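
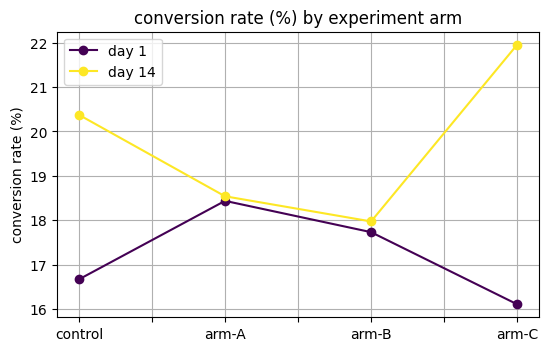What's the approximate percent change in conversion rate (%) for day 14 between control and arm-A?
control ≈ 20.5, arm-A ≈ 18.5; (18.5 − 20.5) / 20.5 ≈ -9.8%.

≈ -9.8%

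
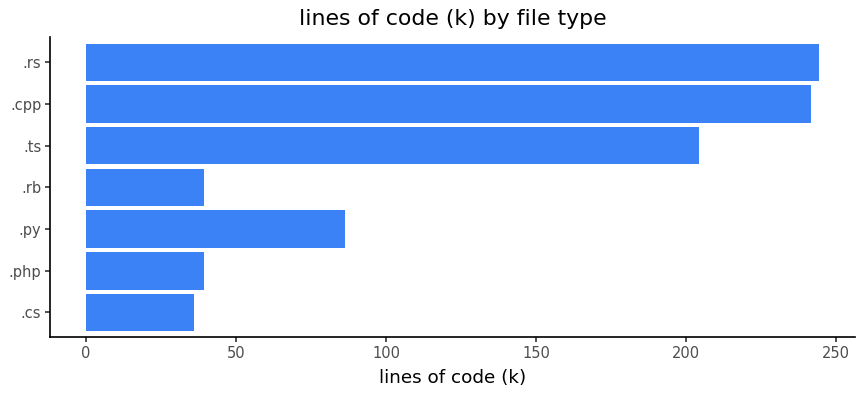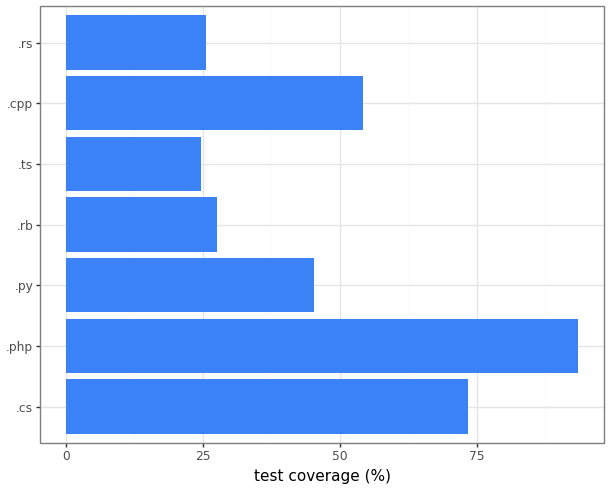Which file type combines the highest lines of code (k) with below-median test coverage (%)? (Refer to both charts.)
Chart 2 median test coverage (%) ≈ 50; below-median file types: .rb, .ts, .rs. Among those, .rs has the highest lines of code (k) (≈ 250).

.rs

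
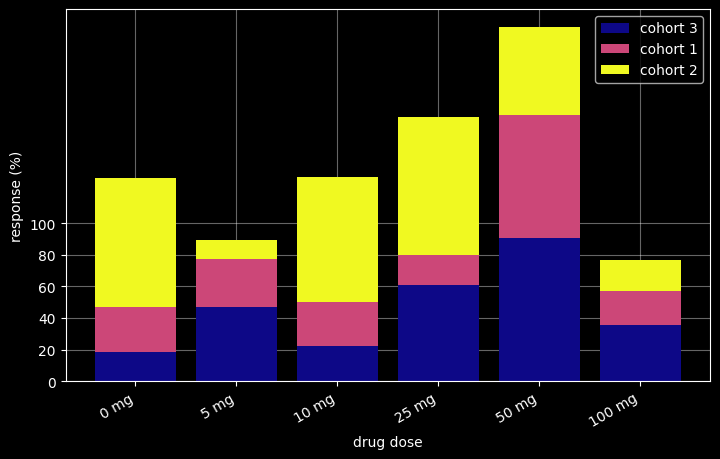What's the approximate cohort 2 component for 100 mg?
≈ 20

cohort 2 top ≈ 80, bottom ≈ 60; segment ≈ 20.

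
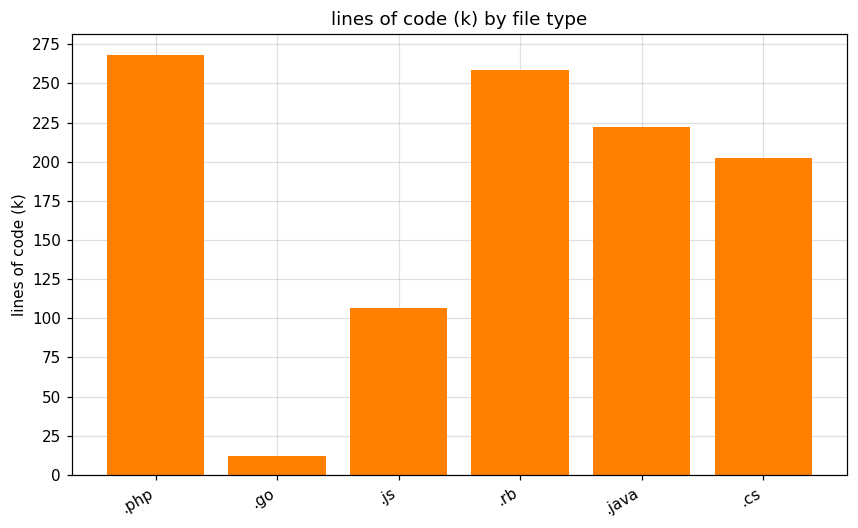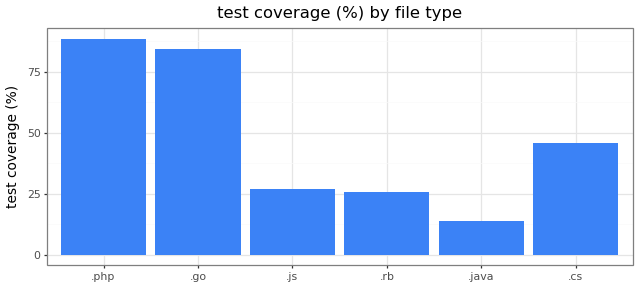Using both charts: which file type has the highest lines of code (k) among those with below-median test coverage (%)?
Chart 2 median test coverage (%) ≈ 40; below-median file types: .js, .rb, .java. Among those, .rb has the highest lines of code (k) (≈ 250).

.rb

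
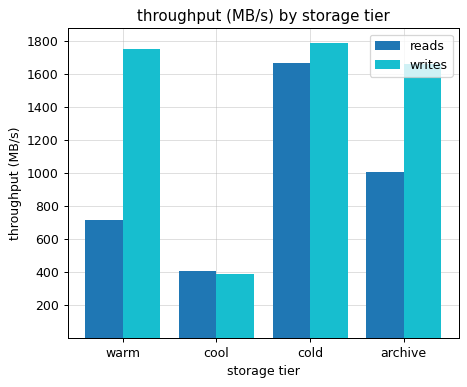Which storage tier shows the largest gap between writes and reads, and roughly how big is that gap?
warm: writes ≈ 1800, reads ≈ 800 → gap ≈ 1000. Next-largest (archive) is only ≈ 600.

warm, ≈ 1000 MB/s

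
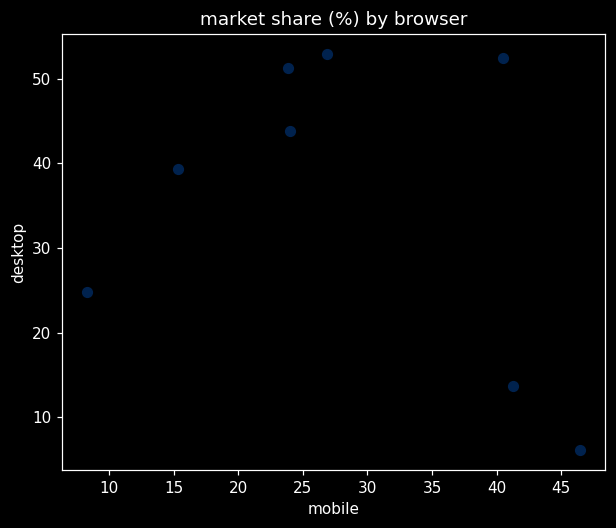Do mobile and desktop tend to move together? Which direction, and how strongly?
Points are negatively correlated; weak (|r| ≈ 0.3).

negative, weak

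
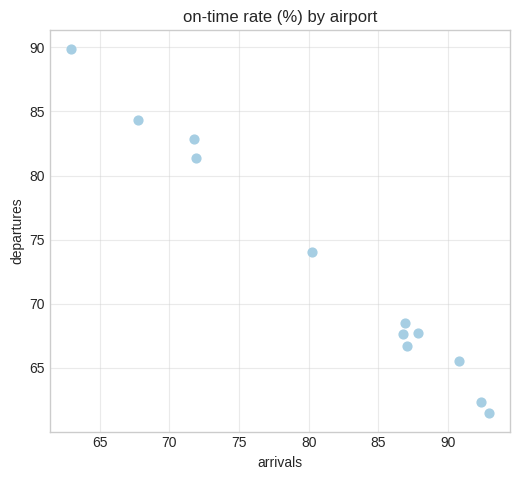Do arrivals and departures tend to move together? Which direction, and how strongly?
negative, strong

Points are negatively correlated; strong (|r| ≈ 1.0).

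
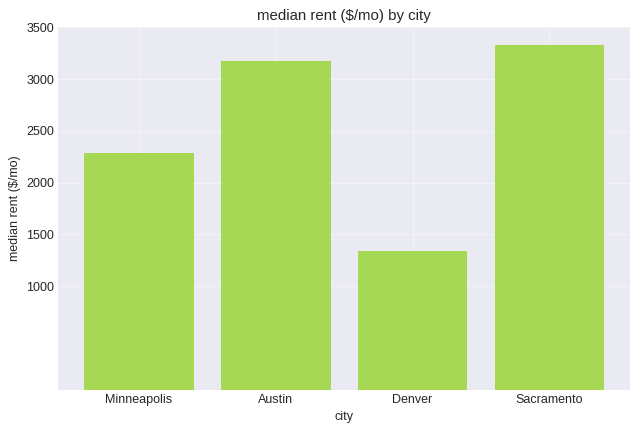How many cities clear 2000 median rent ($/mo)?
Above 2000: Minneapolis, Austin, Sacramento.

3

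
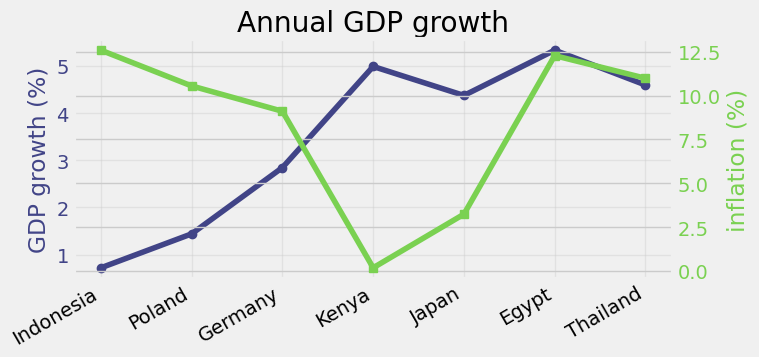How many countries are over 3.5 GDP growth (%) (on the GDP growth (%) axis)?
Above 3.5: Kenya, Japan, Egypt, Thailand.

4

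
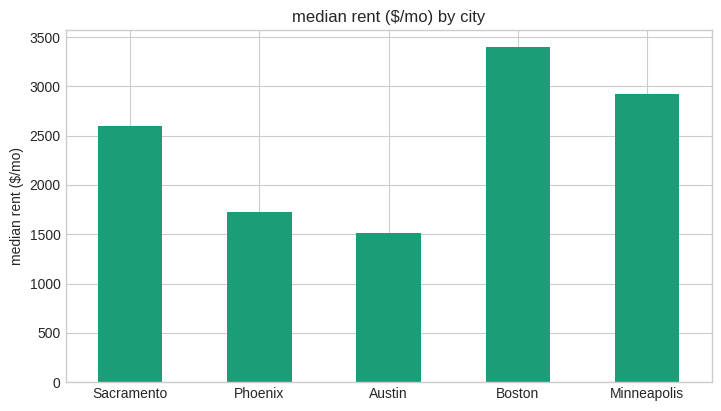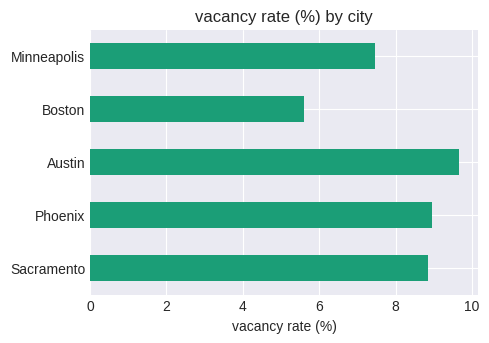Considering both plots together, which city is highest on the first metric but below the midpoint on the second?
Boston

Chart 2 median vacancy rate (%) ≈ 9; below-median cities: Boston, Minneapolis. Among those, Boston has the highest median rent ($/mo) (≈ 3500).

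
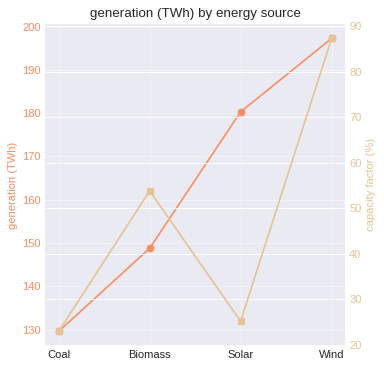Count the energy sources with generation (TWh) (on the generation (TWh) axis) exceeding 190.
Above 190: Wind.

1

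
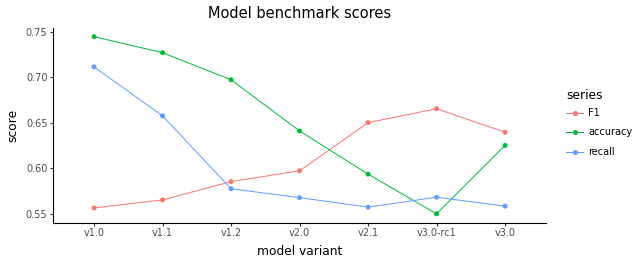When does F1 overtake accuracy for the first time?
v2.1

v2.0: F1 ≈ 0.60 vs accuracy ≈ 0.64 (not yet); v2.1: F1 ≈ 0.66 vs accuracy ≈ 0.60 (first crossover).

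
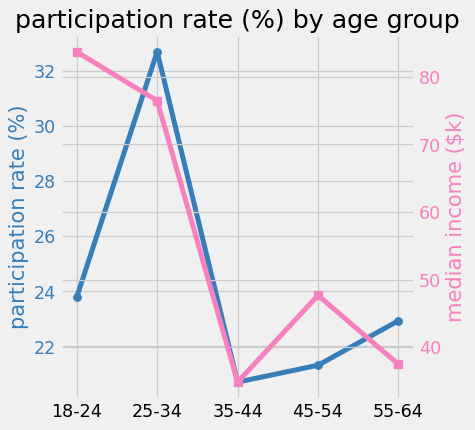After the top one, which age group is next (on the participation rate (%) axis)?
Top 3 (on the participation rate (%) axis): 25-34 ≈ 33, 18-24 ≈ 24, 55-64 ≈ 23.

18-24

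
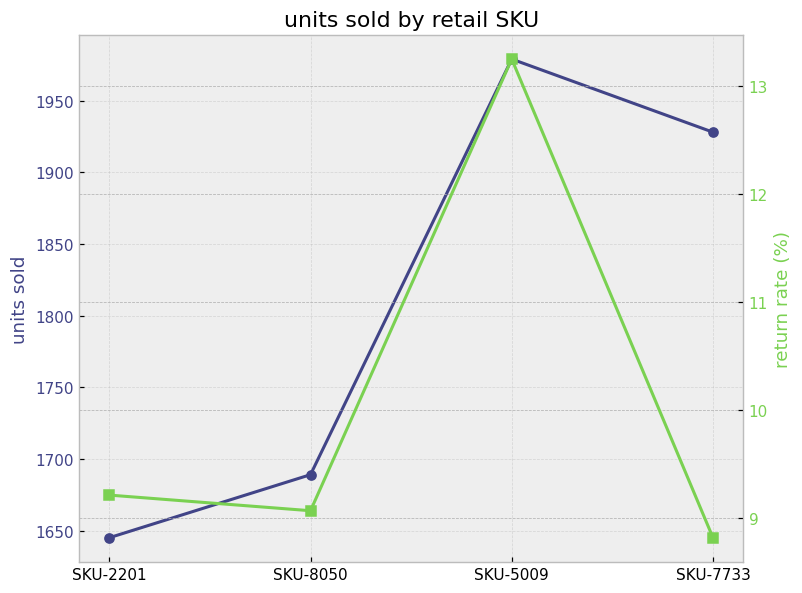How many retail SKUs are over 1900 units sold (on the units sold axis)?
2

Above 1900: SKU-5009, SKU-7733.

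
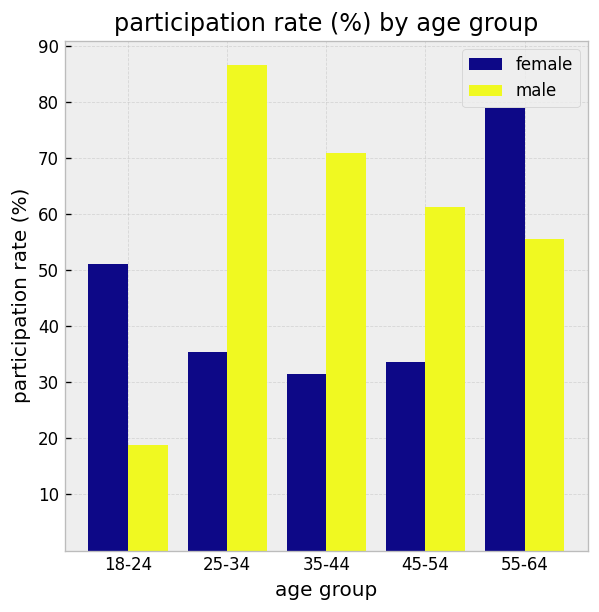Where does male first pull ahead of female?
25-34

18-24: male ≈ 20 vs female ≈ 50 (not yet); 25-34: male ≈ 90 vs female ≈ 40 (first crossover).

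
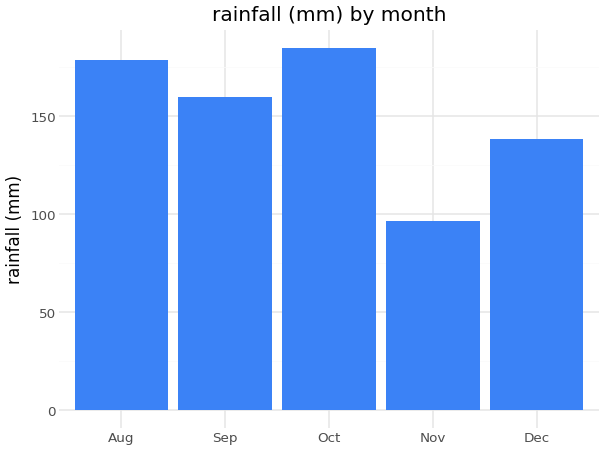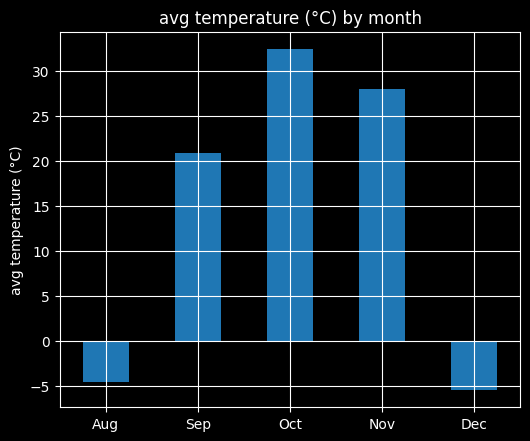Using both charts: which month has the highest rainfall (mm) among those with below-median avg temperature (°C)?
Chart 2 median avg temperature (°C) ≈ 20; below-median months: Aug, Dec. Among those, Aug has the highest rainfall (mm) (≈ 180).

Aug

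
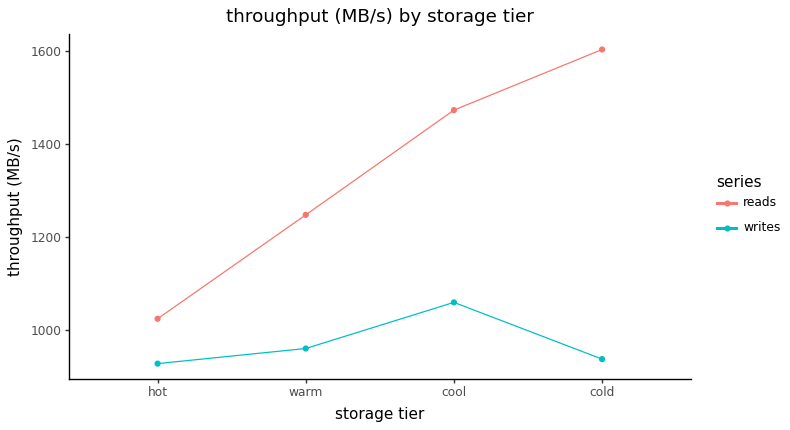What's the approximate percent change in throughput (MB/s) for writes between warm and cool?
warm ≈ 1000, cool ≈ 1100; (1100 − 1000) / 1000 ≈ +10%.

≈ +10%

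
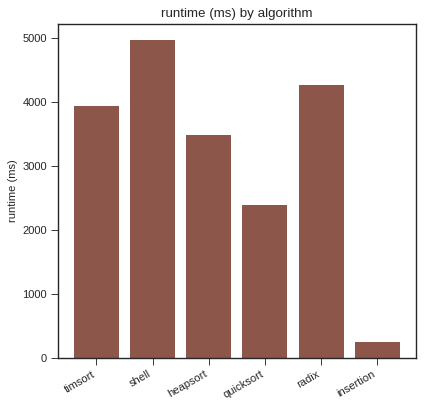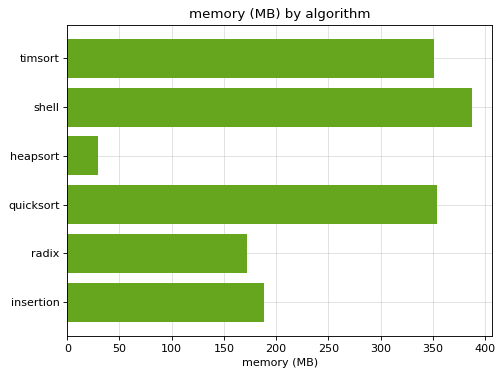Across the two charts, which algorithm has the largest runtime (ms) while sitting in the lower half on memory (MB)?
radix

Chart 2 median memory (MB) ≈ 250; below-median algorithms: heapsort, radix, insertion. Among those, radix has the highest runtime (ms) (≈ 4500).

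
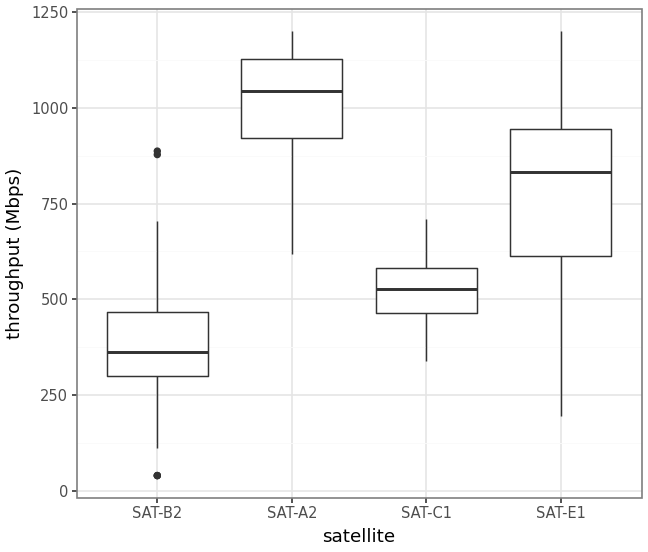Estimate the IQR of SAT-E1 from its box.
Q3 ≈ 900, Q1 ≈ 600; IQR ≈ 300.

≈ 300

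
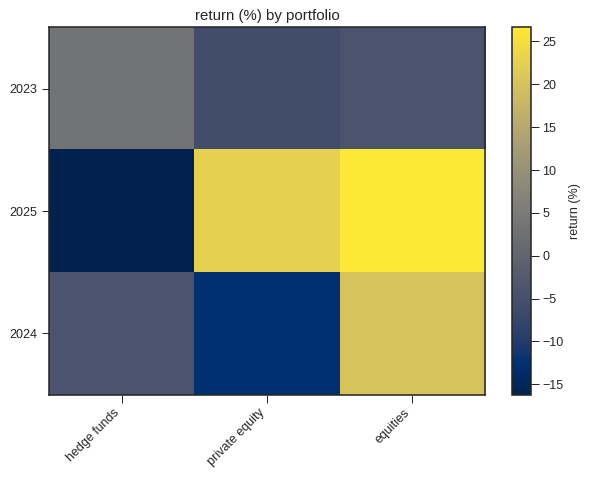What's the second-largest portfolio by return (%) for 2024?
hedge funds

Top 3 for 2024: equities ≈ 20, hedge funds ≈ -5, private equity ≈ -15.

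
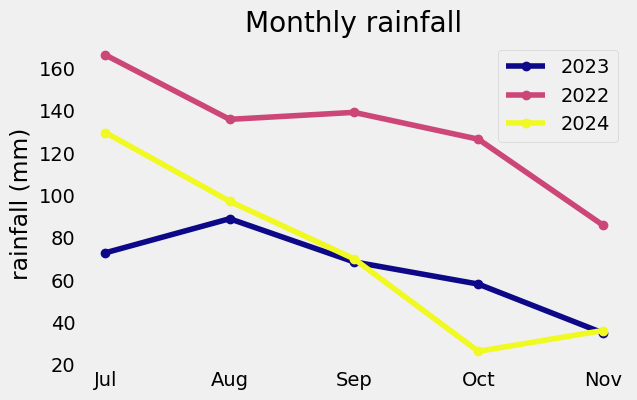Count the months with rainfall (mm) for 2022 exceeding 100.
4

Above 100: Jul, Aug, Sep, Oct.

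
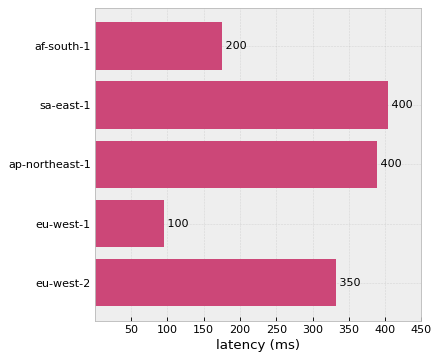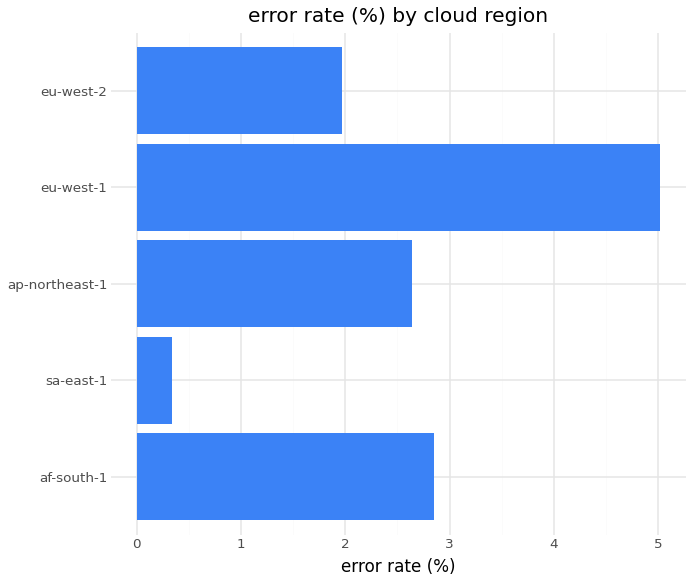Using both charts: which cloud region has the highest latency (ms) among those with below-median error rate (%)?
Chart 2 median error rate (%) ≈ 2.5; below-median cloud regions: sa-east-1, eu-west-2. Among those, sa-east-1 has the highest latency (ms) (≈ 400).

sa-east-1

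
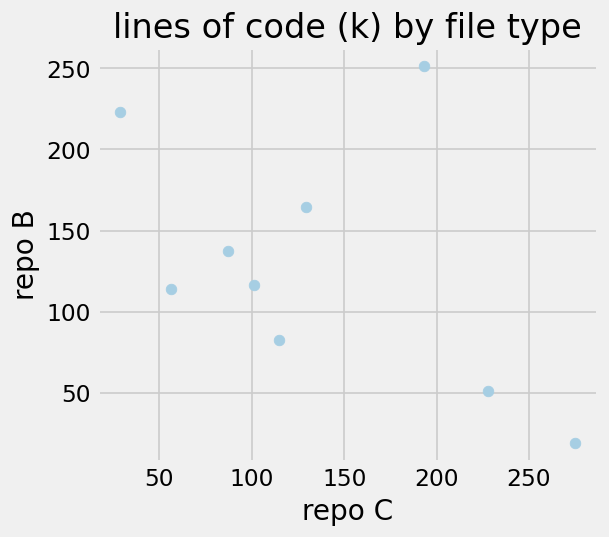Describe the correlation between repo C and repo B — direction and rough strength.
Points are negatively correlated; moderate (|r| ≈ 0.5).

negative, moderate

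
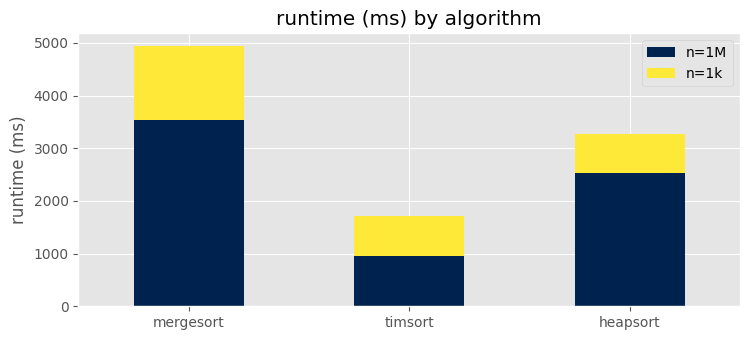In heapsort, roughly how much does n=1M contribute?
≈ 2500

n=1M top ≈ 2500, bottom ≈ 0; segment ≈ 2500.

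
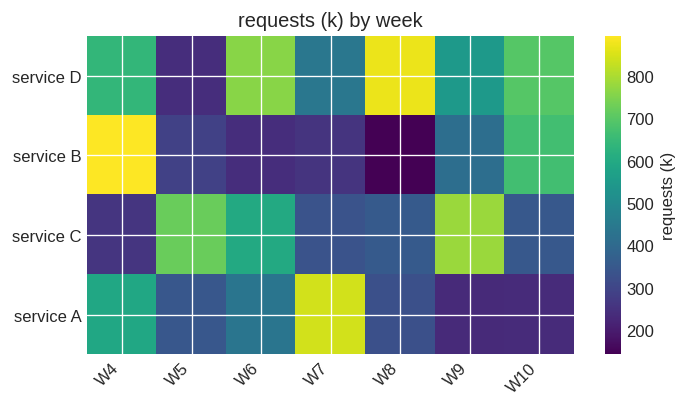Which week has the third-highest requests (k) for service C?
Top 4 for service C: W9 ≈ 800, W5 ≈ 700, W6 ≈ 600, W8 ≈ 400.

W6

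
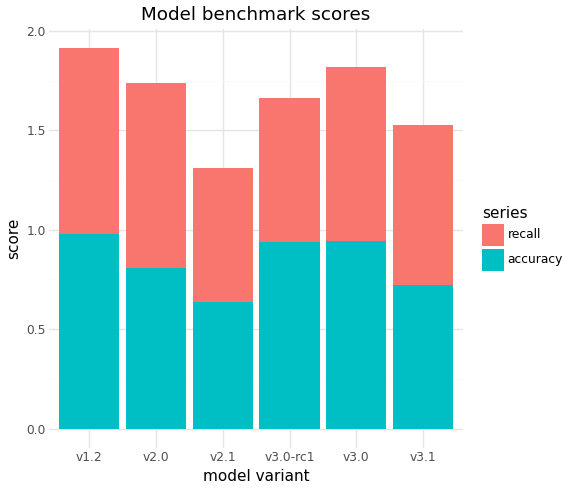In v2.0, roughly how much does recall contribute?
recall top ≈ 1.8, bottom ≈ 0.8; segment ≈ 1.0.

≈ 1.0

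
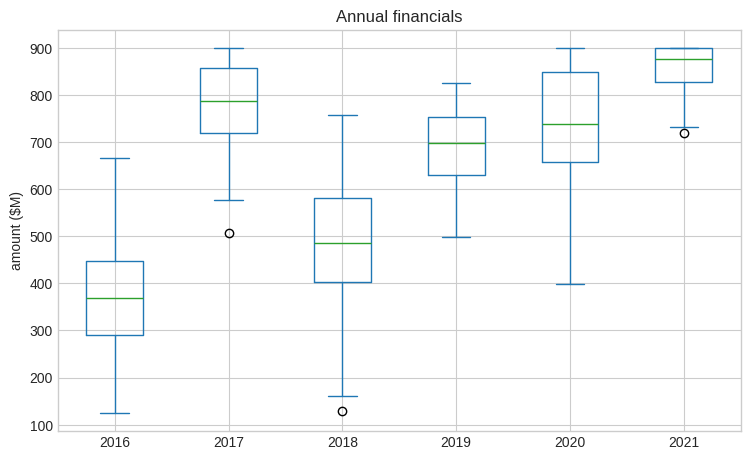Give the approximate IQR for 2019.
Q3 ≈ 750, Q1 ≈ 650; IQR ≈ 100.

≈ 100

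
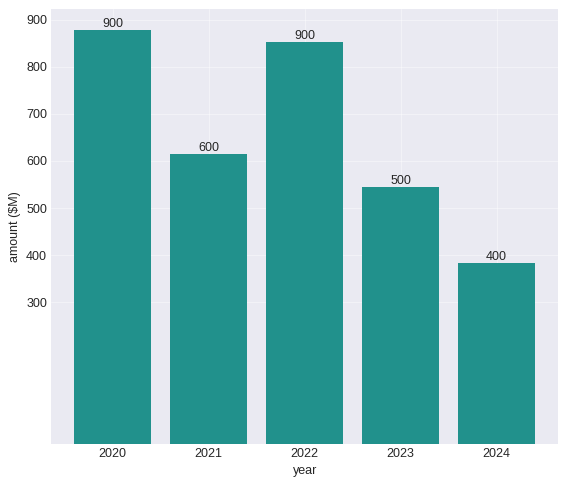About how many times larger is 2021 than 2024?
2021 ≈ 600, 2024 ≈ 400; 600/400 ≈ 1.5.

≈ 1.5×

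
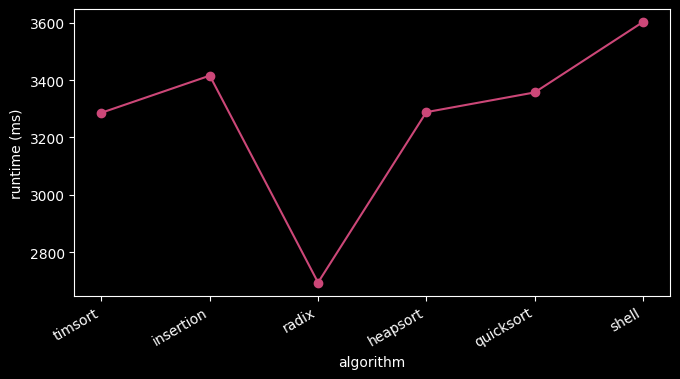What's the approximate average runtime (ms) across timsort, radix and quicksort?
≈ 3133

(3300 + 2700 + 3400) / 3 ≈ 3133.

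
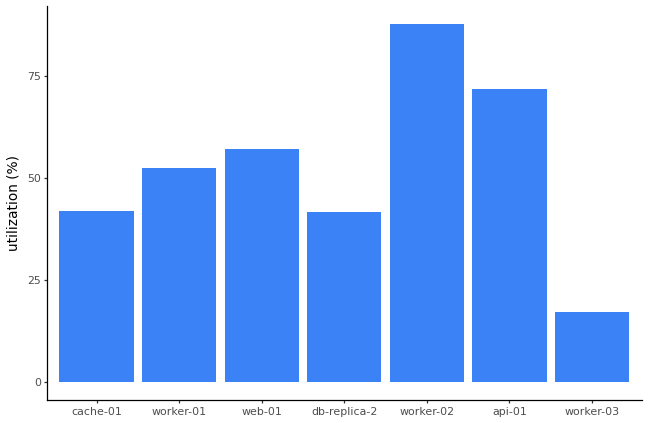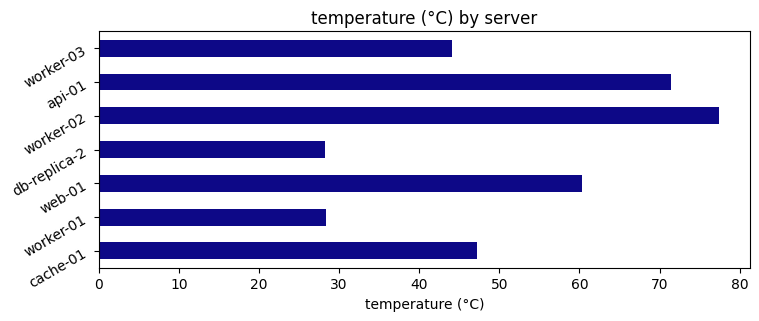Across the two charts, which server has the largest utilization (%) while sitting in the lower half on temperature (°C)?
Chart 2 median temperature (°C) ≈ 50; below-median servers: worker-01, db-replica-2, worker-03. Among those, worker-01 has the highest utilization (%) (≈ 50).

worker-01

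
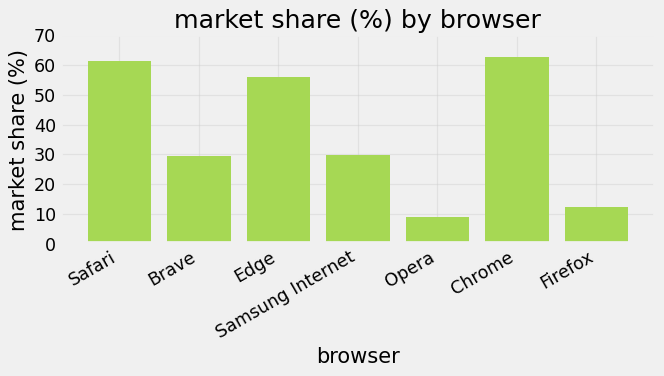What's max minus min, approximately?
≈ 50

Max Chrome ≈ 60, min Opera ≈ 10; range ≈ 50.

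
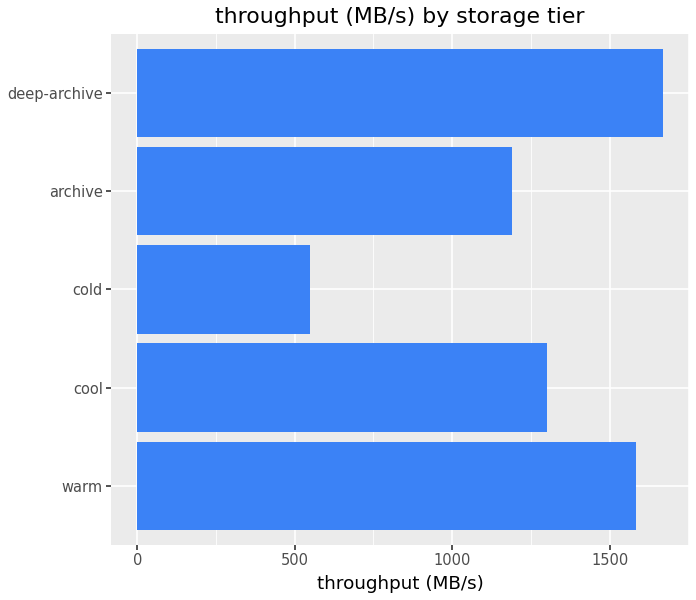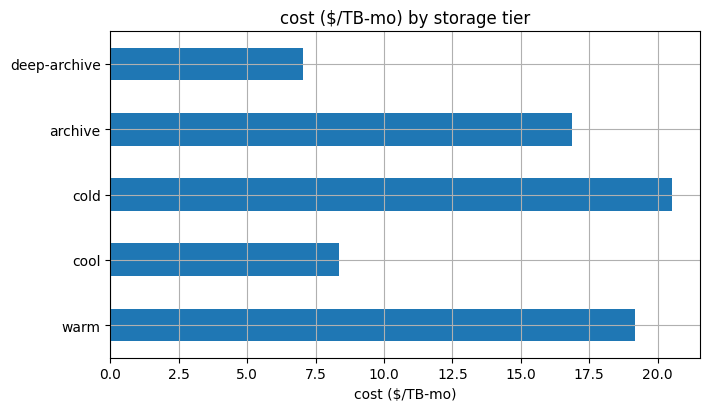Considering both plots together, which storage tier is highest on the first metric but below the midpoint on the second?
Chart 2 median cost ($/TB-mo) ≈ 16; below-median storage tiers: cool, deep-archive. Among those, deep-archive has the highest throughput (MB/s) (≈ 1600).

deep-archive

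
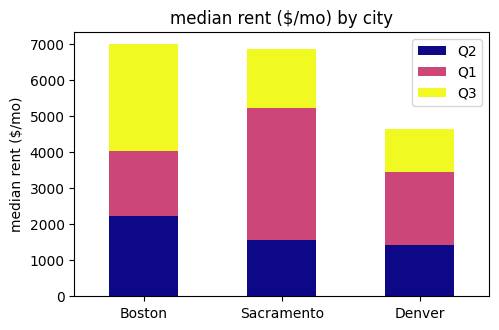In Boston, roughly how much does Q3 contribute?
≈ 3000

Q3 top ≈ 7000, bottom ≈ 4000; segment ≈ 3000.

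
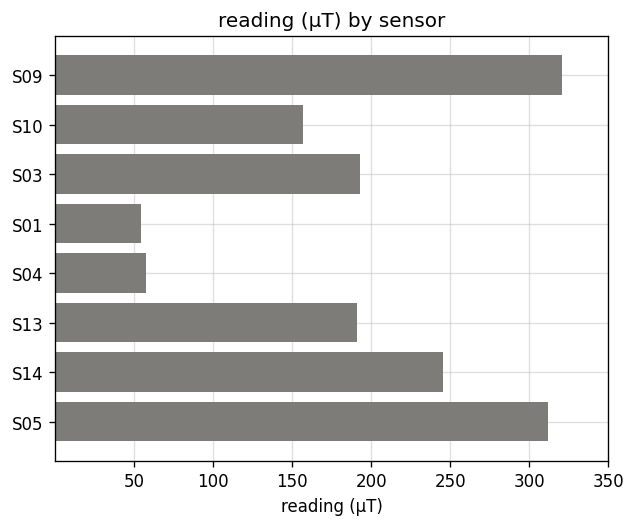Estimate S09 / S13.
S09 ≈ 300, S13 ≈ 200; 300/200 ≈ 1.5.

≈ 1.5×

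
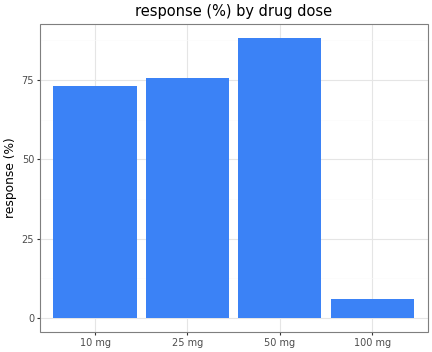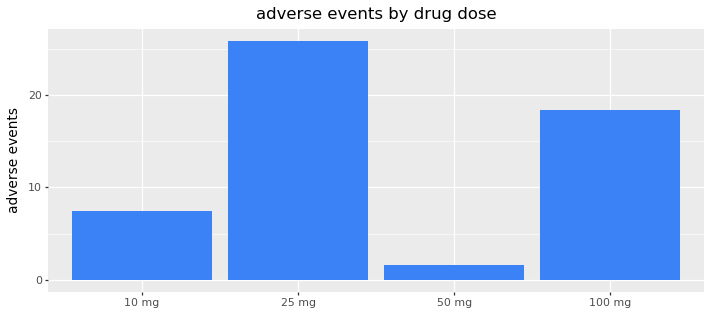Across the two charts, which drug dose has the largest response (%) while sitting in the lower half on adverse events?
50 mg

Chart 2 median adverse events ≈ 15; below-median drug doses: 10 mg, 50 mg. Among those, 50 mg has the highest response (%) (≈ 90).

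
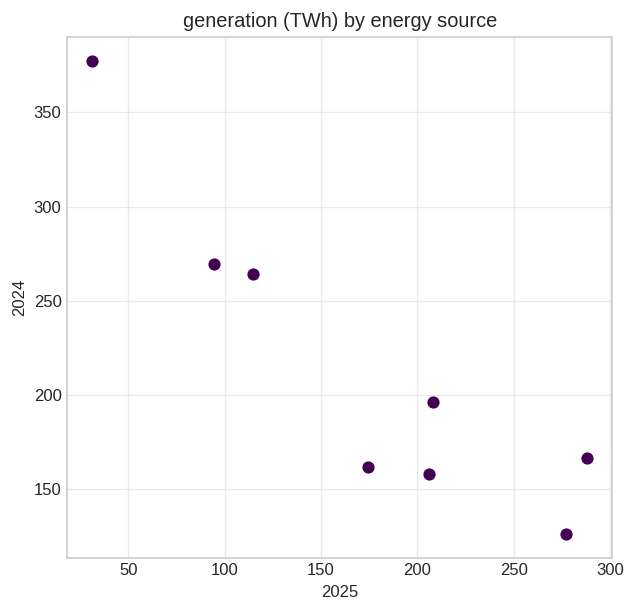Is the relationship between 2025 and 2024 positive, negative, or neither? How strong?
Points are negatively correlated; strong (|r| ≈ 0.9).

negative, strong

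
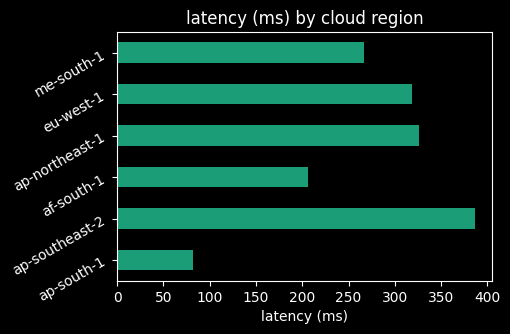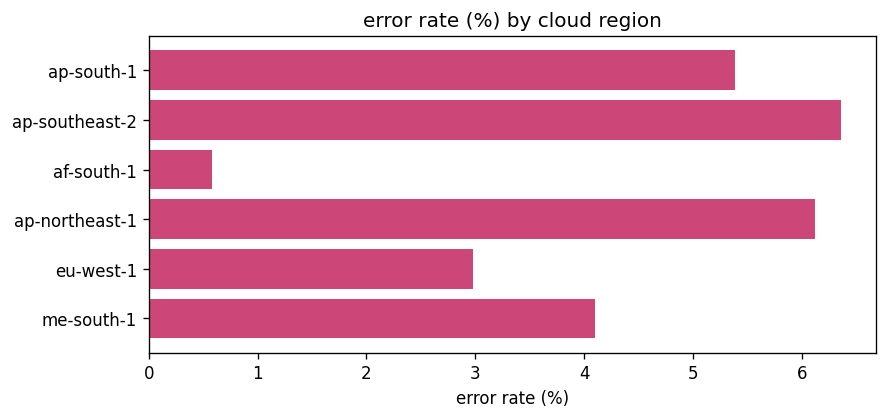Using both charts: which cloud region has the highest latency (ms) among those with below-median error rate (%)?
eu-west-1

Chart 2 median error rate (%) ≈ 5; below-median cloud regions: af-south-1, eu-west-1, me-south-1. Among those, eu-west-1 has the highest latency (ms) (≈ 300).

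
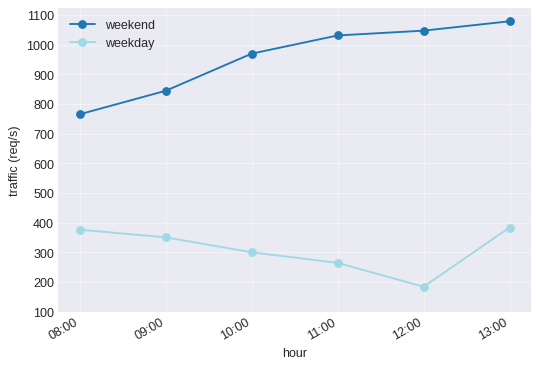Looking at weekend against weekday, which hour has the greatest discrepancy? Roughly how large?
12:00, ≈ 800 req/s

12:00: weekend ≈ 1000, weekday ≈ 200 → gap ≈ 800. Next-largest (11:00) is only ≈ 700.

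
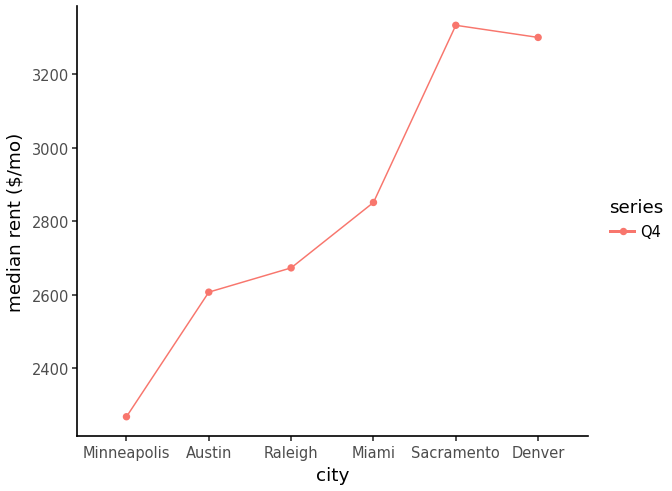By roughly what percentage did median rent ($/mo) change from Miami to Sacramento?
Miami ≈ 2900, Sacramento ≈ 3300; (3300 − 2900) / 2900 ≈ +13.8%.

≈ +13.8%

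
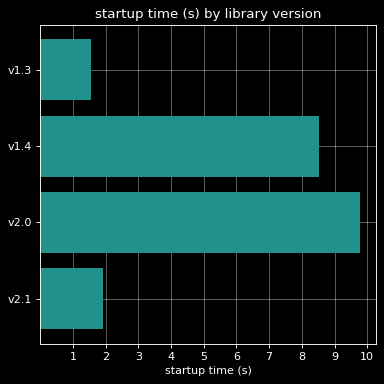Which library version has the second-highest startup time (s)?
v1.4

Top 3: v2.0 ≈ 10, v1.4 ≈ 9, v2.1 ≈ 2.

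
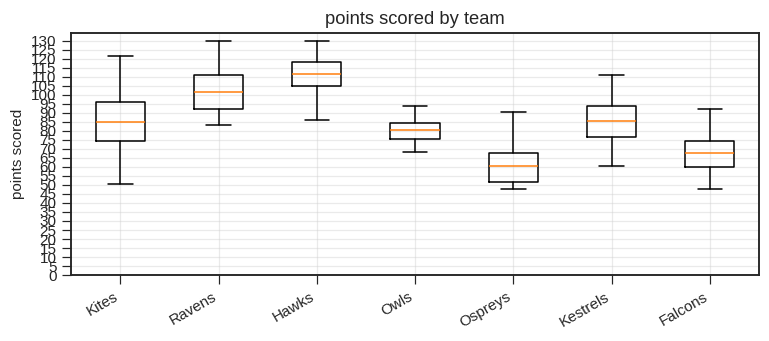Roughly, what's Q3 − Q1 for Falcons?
Q3 ≈ 75, Q1 ≈ 60; IQR ≈ 15.

≈ 15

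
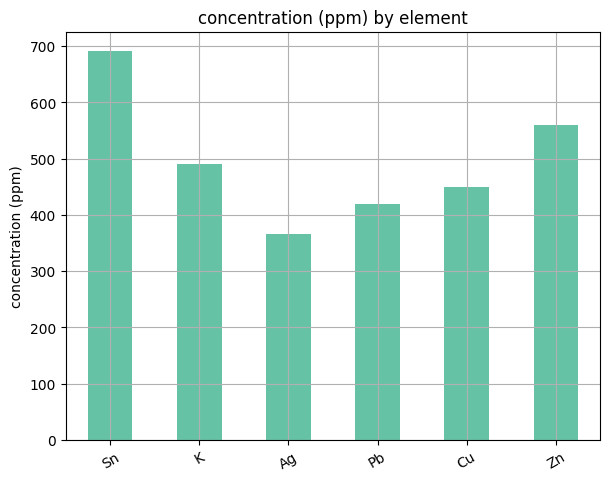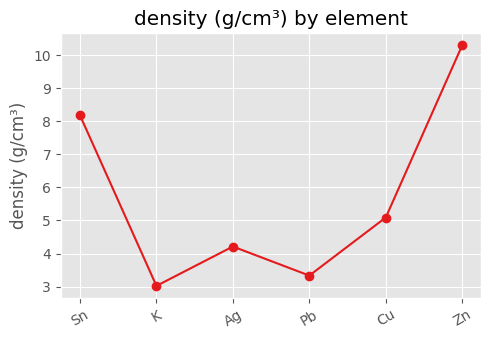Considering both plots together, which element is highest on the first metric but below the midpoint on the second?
K

Chart 2 median density (g/cm³) ≈ 5; below-median elements: K, Ag, Pb. Among those, K has the highest concentration (ppm) (≈ 500).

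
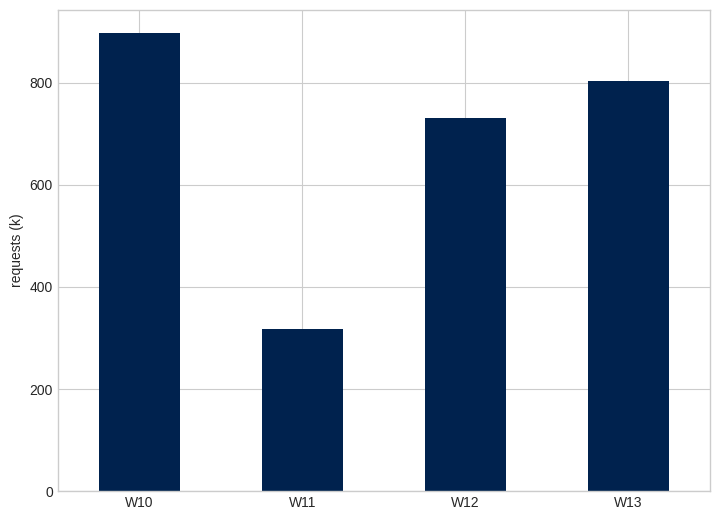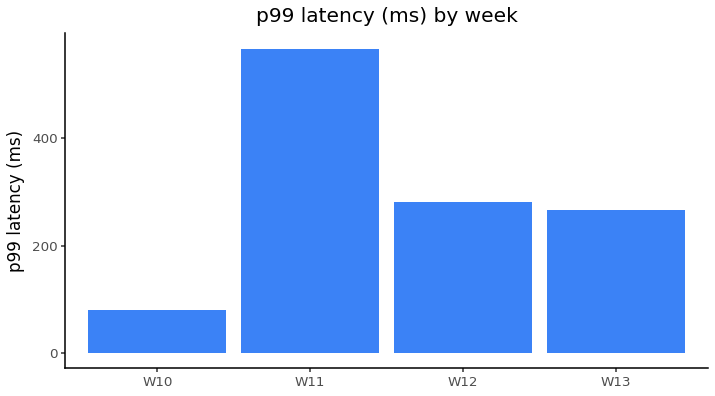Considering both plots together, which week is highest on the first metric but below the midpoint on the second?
W10

Chart 2 median p99 latency (ms) ≈ 300; below-median weeks: W10, W13. Among those, W10 has the highest requests (k) (≈ 900).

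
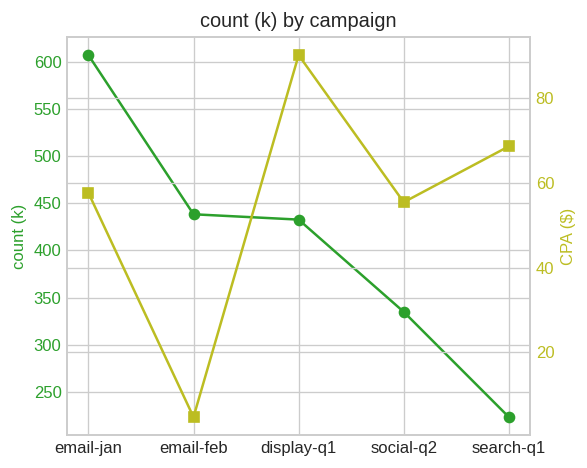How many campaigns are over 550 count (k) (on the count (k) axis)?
Above 550: email-jan.

1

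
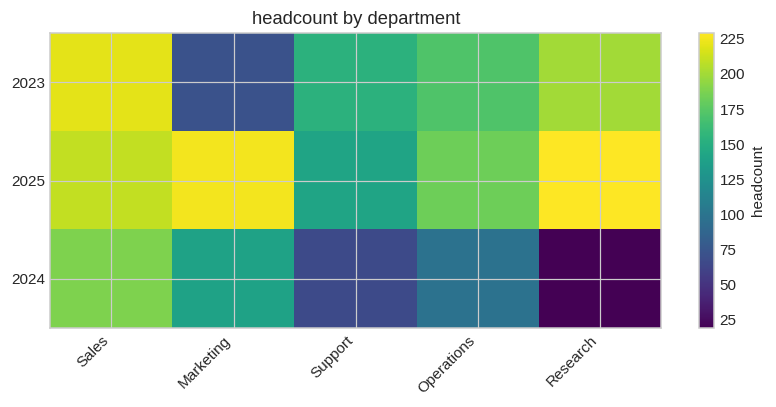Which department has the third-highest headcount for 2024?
Top 4 for 2024: Sales ≈ 180, Marketing ≈ 140, Operations ≈ 100, Support ≈ 60.

Operations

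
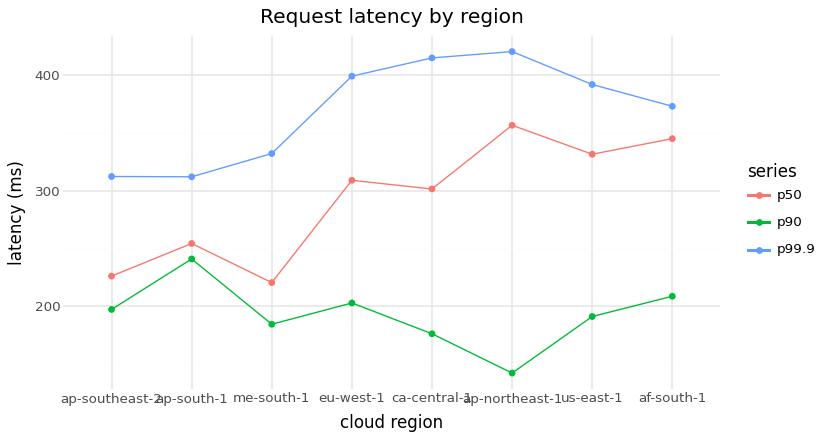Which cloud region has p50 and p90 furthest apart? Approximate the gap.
ap-northeast-1: p50 ≈ 350, p90 ≈ 150 → gap ≈ 200. Next-largest (us-east-1) is only ≈ 125.

ap-northeast-1, ≈ 200 ms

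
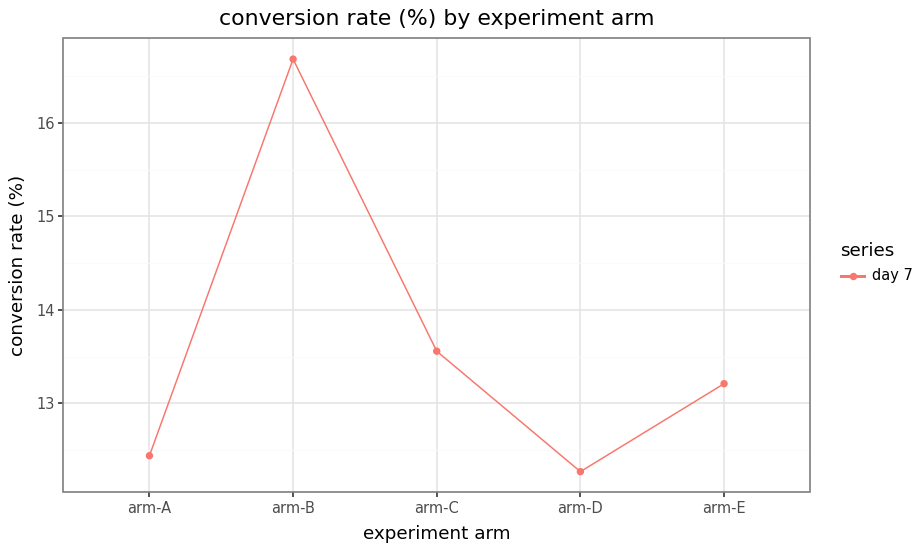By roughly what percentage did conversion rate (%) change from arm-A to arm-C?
≈ +8%

arm-A ≈ 12.5, arm-C ≈ 13.5; (13.5 − 12.5) / 12.5 ≈ +8%.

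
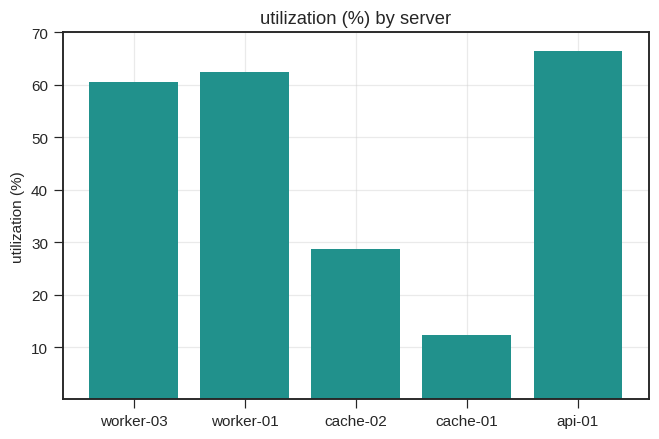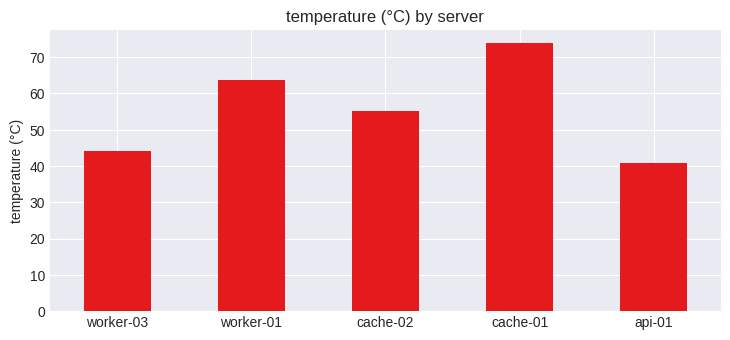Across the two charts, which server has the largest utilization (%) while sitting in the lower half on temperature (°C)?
Chart 2 median temperature (°C) ≈ 60; below-median servers: worker-03, api-01. Among those, api-01 has the highest utilization (%) (≈ 70).

api-01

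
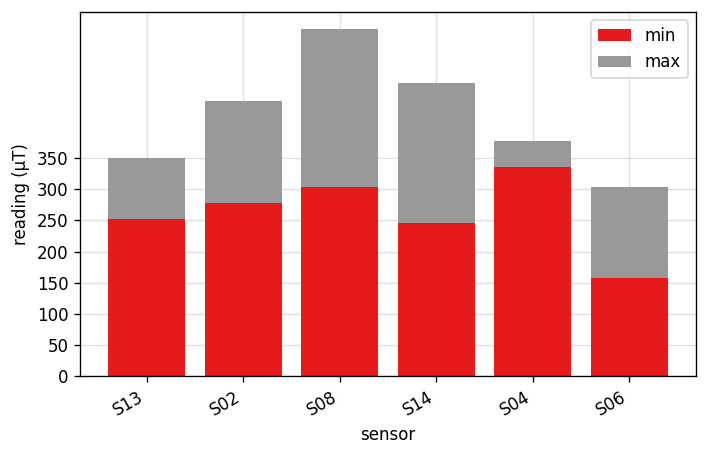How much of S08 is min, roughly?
min top ≈ 300, bottom ≈ 0; segment ≈ 300.

≈ 300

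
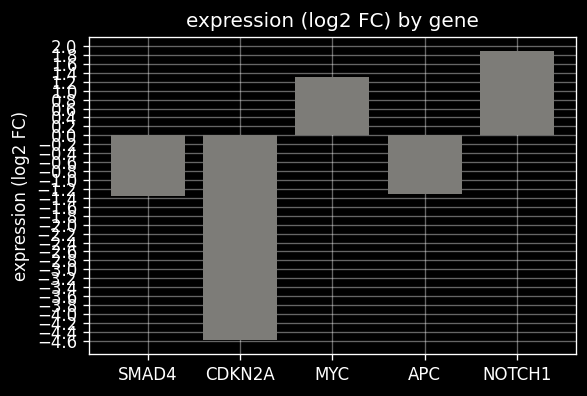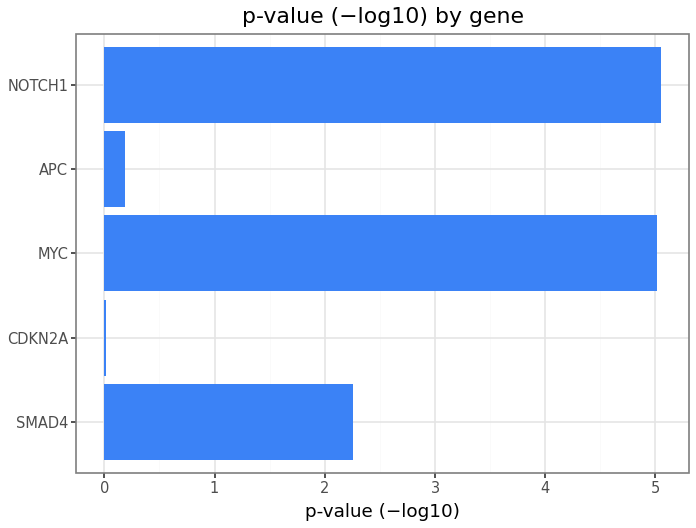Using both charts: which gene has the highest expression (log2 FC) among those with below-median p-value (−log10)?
APC

Chart 2 median p-value (−log10) ≈ 2.5; below-median genes: CDKN2A, APC. Among those, APC has the highest expression (log2 FC) (≈ -1.4).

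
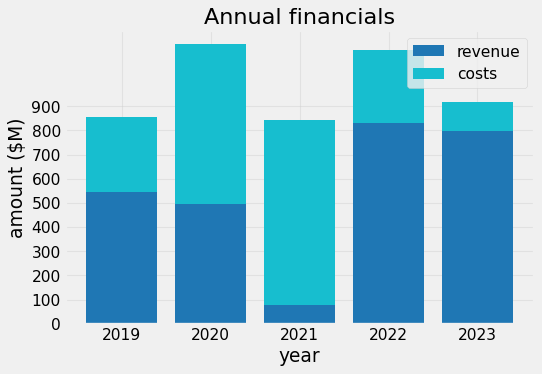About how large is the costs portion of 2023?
≈ 100

costs top ≈ 900, bottom ≈ 800; segment ≈ 100.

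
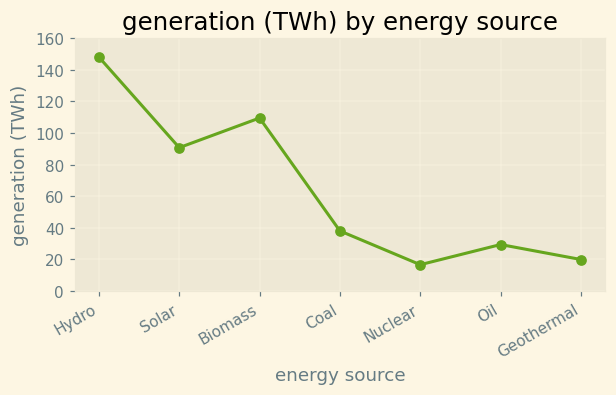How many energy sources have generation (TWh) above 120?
Above 120: Hydro.

1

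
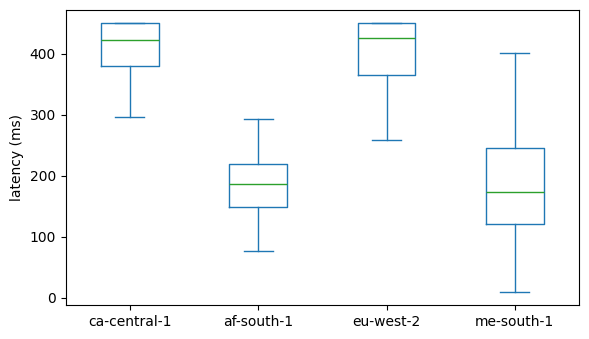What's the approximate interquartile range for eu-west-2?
Q3 ≈ 450, Q1 ≈ 375; IQR ≈ 75.

≈ 75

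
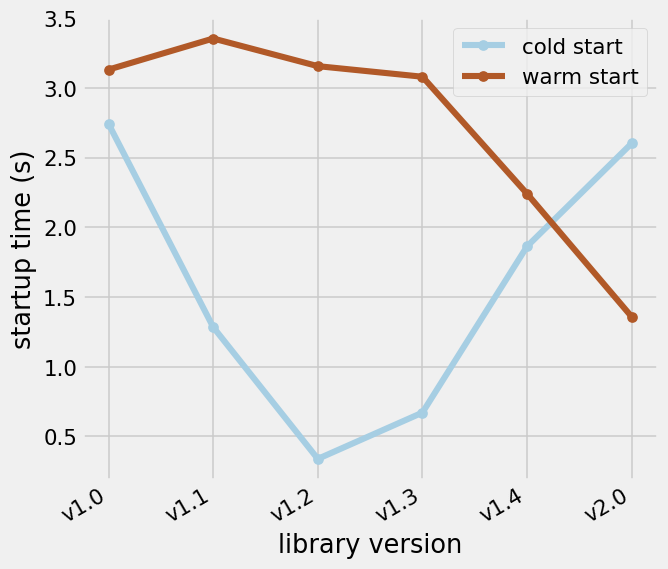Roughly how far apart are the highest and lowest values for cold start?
Max v1.0 ≈ 2.5, min v1.2 ≈ 0.5; range ≈ 2.0.

≈ 2.0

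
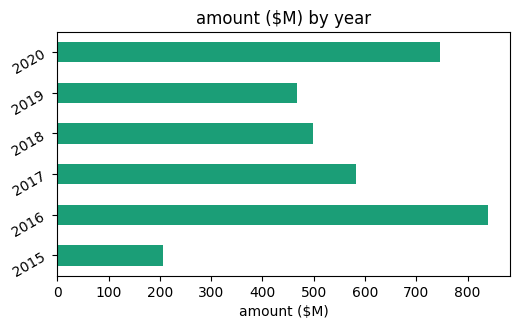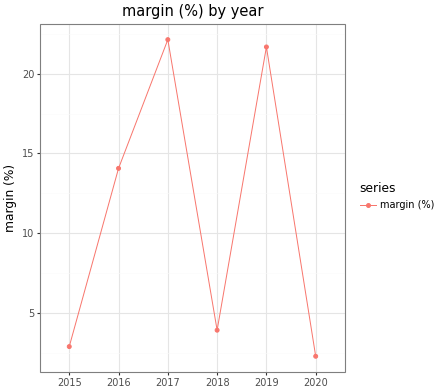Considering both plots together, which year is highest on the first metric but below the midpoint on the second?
Chart 2 median margin (%) ≈ 10; below-median years: 2015, 2018, 2020. Among those, 2020 has the highest amount ($M) (≈ 700).

2020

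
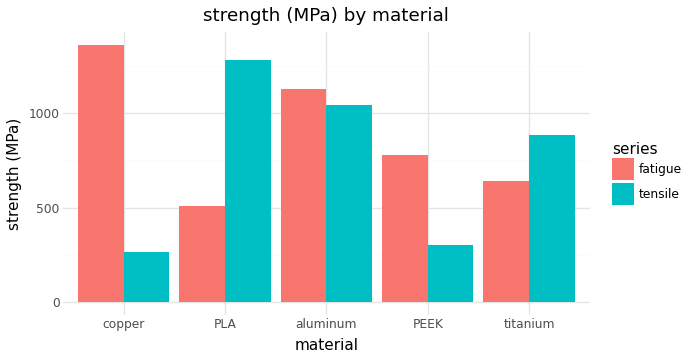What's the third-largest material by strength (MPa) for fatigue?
PEEK

Top 4 for fatigue: copper ≈ 1400, aluminum ≈ 1200, PEEK ≈ 800, titanium ≈ 600.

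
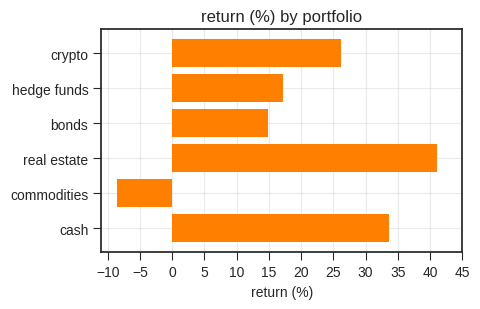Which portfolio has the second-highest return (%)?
Top 3: real estate ≈ 40, cash ≈ 35, crypto ≈ 25.

cash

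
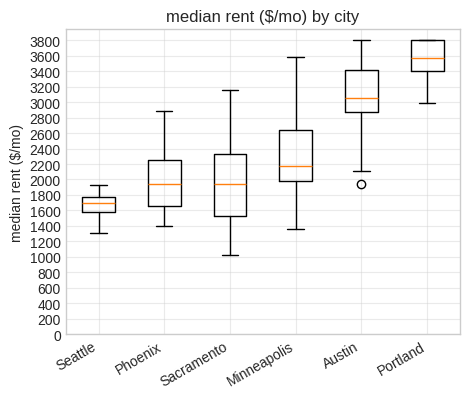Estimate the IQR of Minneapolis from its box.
≈ 600

Q3 ≈ 2600, Q1 ≈ 2000; IQR ≈ 600.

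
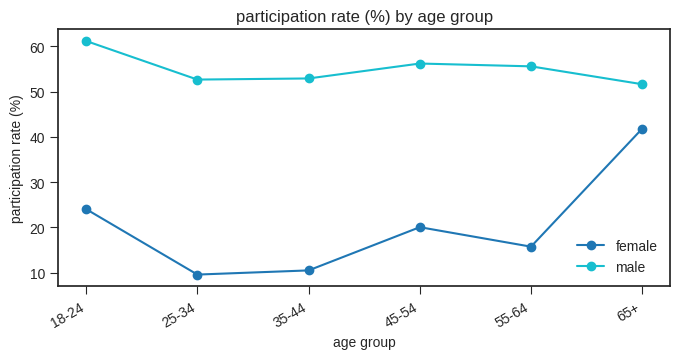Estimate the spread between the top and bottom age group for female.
≈ 30

Max 65+ ≈ 40, min 25-34 ≈ 10; range ≈ 30.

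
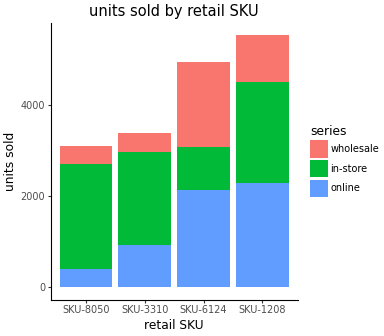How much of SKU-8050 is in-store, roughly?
≈ 2000

in-store top ≈ 2500, bottom ≈ 500; segment ≈ 2000.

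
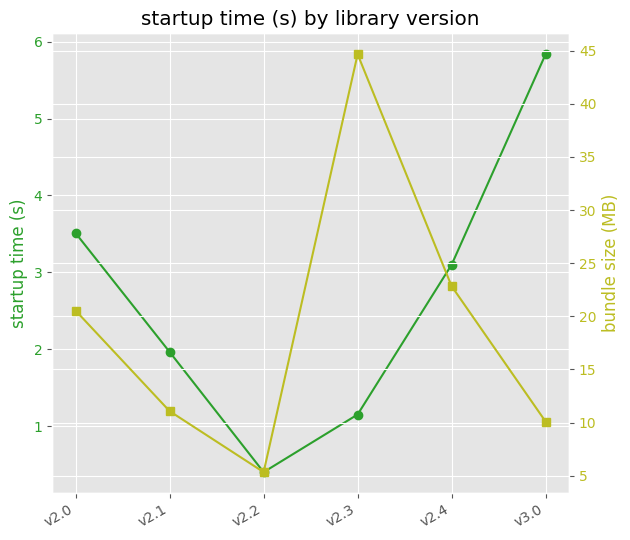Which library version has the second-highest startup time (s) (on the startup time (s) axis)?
Top 3 (on the startup time (s) axis): v3.0 ≈ 6.0, v2.0 ≈ 3.5, v2.4 ≈ 3.0.

v2.0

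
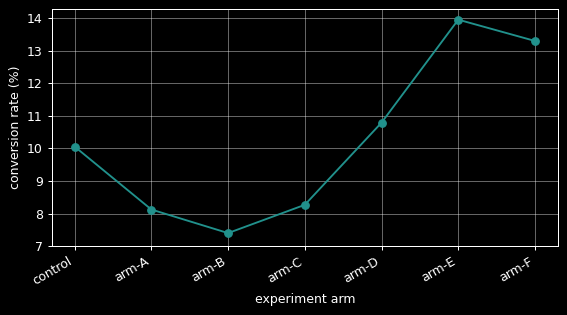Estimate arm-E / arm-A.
≈ 1.75×

arm-E ≈ 14, arm-A ≈ 8; 14/8 ≈ 1.75.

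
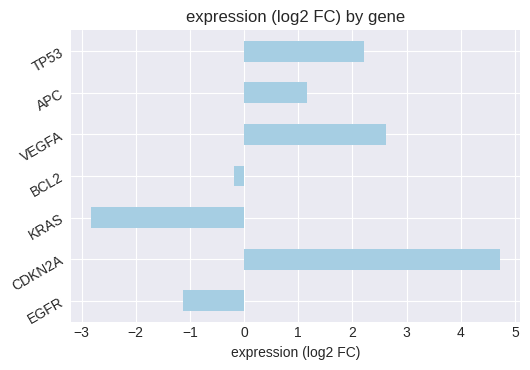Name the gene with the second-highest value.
Top 3: CDKN2A ≈ 5, VEGFA ≈ 3, TP53 ≈ 2.

VEGFA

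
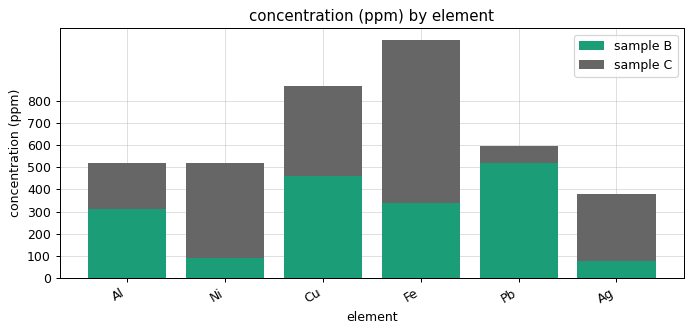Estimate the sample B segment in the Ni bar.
sample B top ≈ 100, bottom ≈ 0; segment ≈ 100.

≈ 100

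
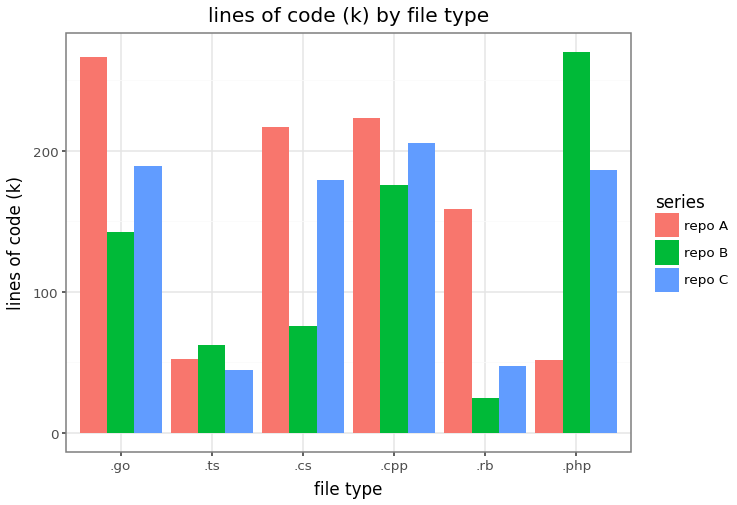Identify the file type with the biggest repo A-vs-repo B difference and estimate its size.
.php: repo A ≈ 50, repo B ≈ 275 → gap ≈ 225. Next-largest (.cs) is only ≈ 150.

.php, ≈ 225 k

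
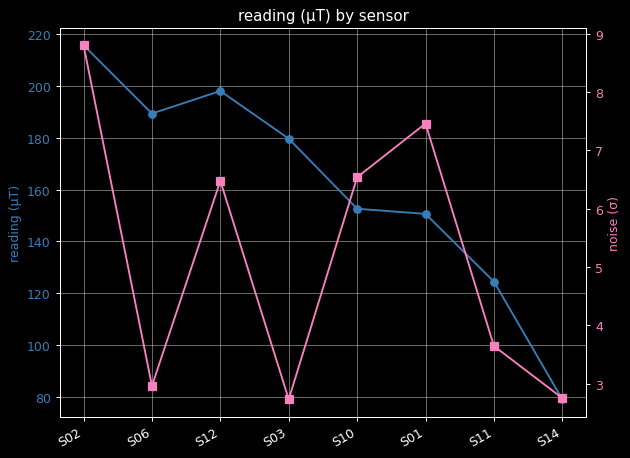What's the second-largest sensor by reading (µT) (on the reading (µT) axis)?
S12

Top 3 (on the reading (µT) axis): S02 ≈ 220, S12 ≈ 200, S06 ≈ 180.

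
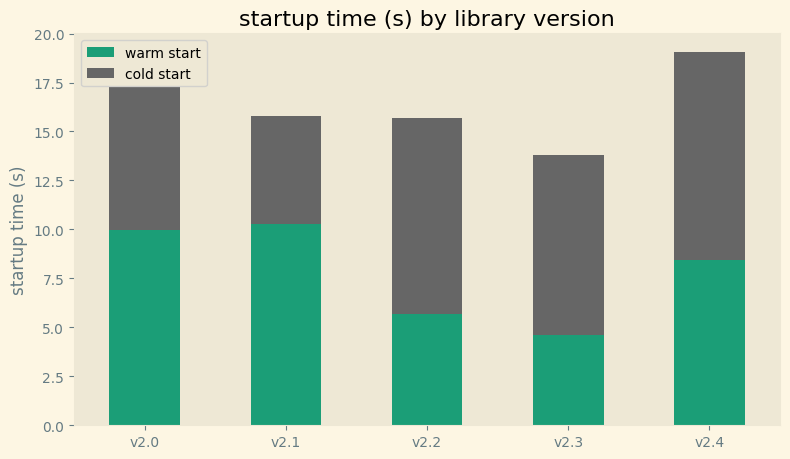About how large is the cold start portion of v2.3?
≈ 10

cold start top ≈ 14, bottom ≈ 4; segment ≈ 10.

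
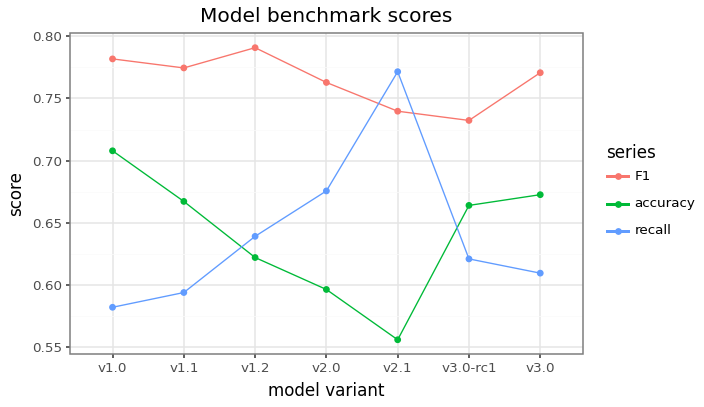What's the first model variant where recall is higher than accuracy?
v1.2

v1.1: recall ≈ 0.60 vs accuracy ≈ 0.66 (not yet); v1.2: recall ≈ 0.64 vs accuracy ≈ 0.62 (first crossover).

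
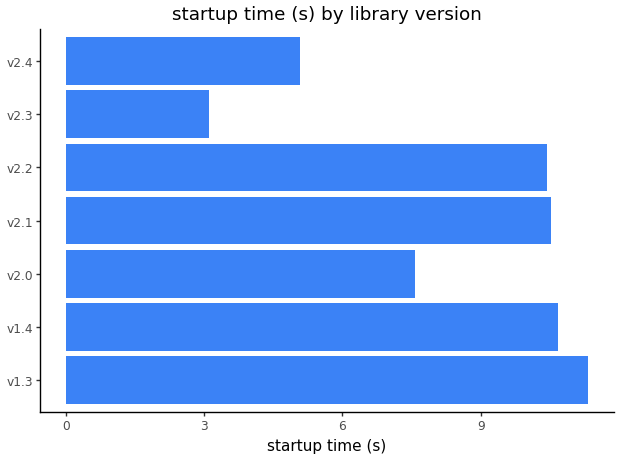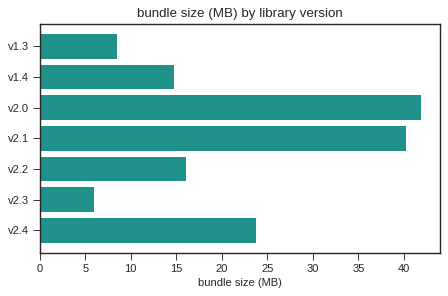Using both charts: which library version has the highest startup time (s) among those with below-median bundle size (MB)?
Chart 2 median bundle size (MB) ≈ 15; below-median library versions: v1.3, v1.4, v2.3. Among those, v1.3 has the highest startup time (s) (≈ 12).

v1.3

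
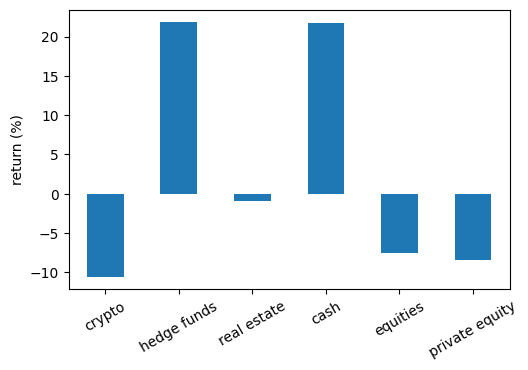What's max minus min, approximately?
≈ 30

Max hedge funds ≈ 20, min crypto ≈ -10; range ≈ 30.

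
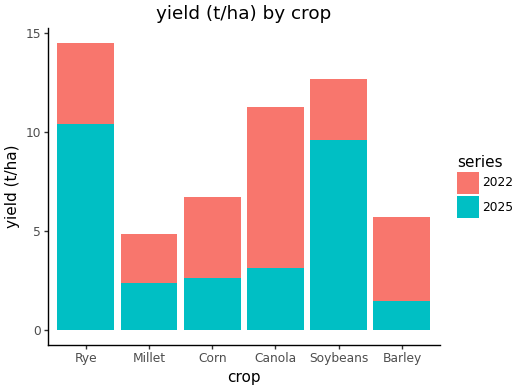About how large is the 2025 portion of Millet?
2025 top ≈ 2, bottom ≈ 0; segment ≈ 2.

≈ 2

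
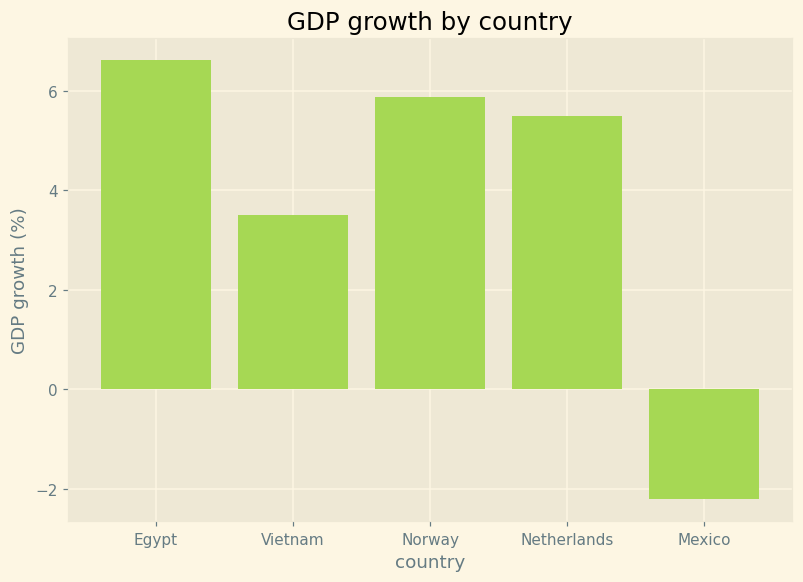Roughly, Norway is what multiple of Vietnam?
Norway ≈ 6, Vietnam ≈ 4; 6/4 ≈ 1.5.

≈ 1.5×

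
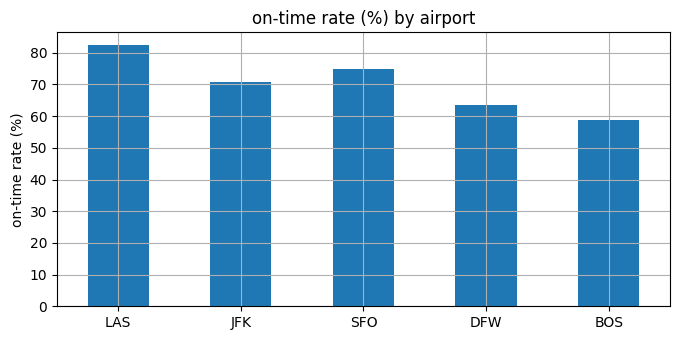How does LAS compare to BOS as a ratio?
LAS ≈ 80, BOS ≈ 60; 80/60 ≈ 1.33.

≈ 1.33×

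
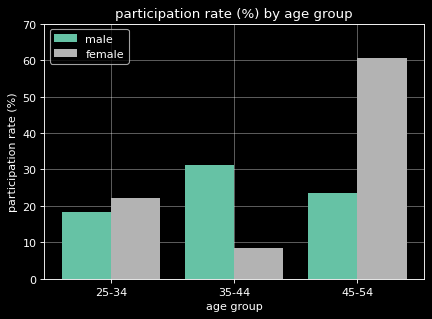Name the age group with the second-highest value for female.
25-34

Top 3 for female: 45-54 ≈ 60, 25-34 ≈ 20, 35-44 ≈ 10.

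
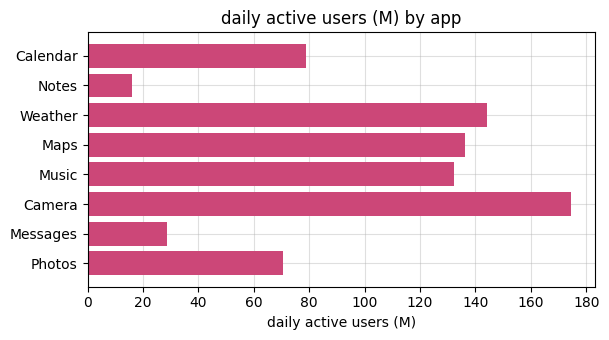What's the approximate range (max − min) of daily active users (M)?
≈ 160

Max Camera ≈ 180, min Notes ≈ 20; range ≈ 160.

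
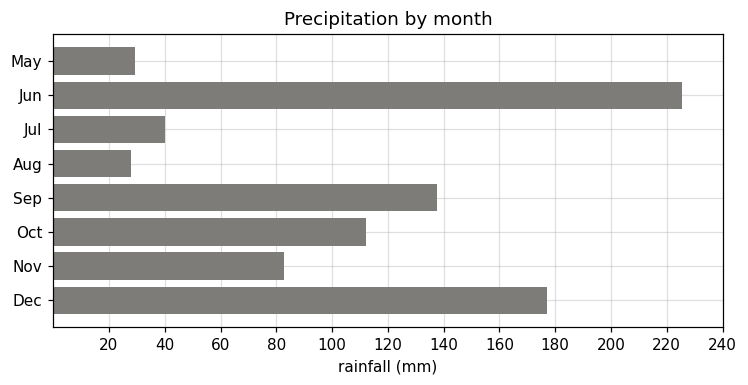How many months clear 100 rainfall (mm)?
Above 100: Jun, Sep, Oct, Dec.

4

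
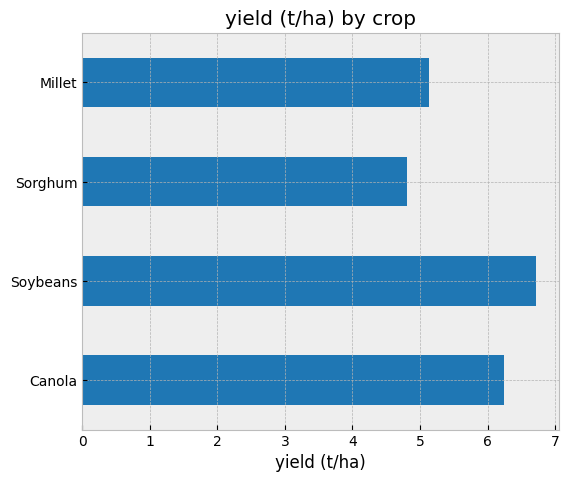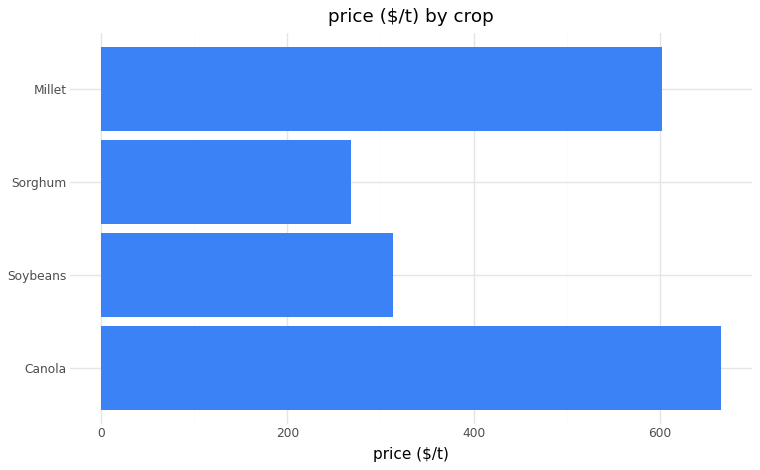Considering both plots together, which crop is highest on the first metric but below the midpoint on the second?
Soybeans

Chart 2 median price ($/t) ≈ 500; below-median crops: Soybeans, Sorghum. Among those, Soybeans has the highest yield (t/ha) (≈ 7).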